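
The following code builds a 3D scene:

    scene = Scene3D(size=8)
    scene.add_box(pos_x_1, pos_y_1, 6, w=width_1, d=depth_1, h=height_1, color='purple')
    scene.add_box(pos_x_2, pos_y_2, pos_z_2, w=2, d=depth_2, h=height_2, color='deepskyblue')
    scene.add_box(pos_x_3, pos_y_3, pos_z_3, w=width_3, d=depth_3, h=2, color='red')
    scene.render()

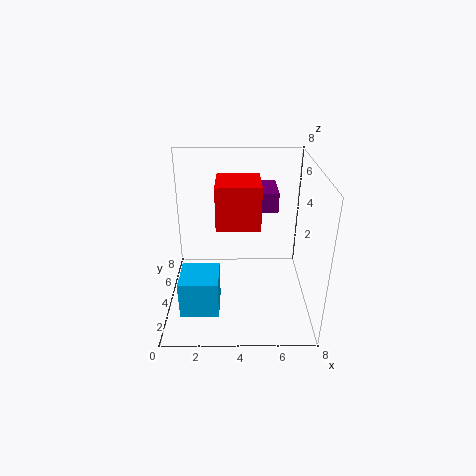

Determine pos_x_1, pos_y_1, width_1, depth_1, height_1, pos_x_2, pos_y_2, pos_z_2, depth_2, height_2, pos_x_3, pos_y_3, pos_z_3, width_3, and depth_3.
pos_x_1 = 4; pos_y_1 = 3; width_1 = 2; depth_1 = 2; height_1 = 1; pos_x_2 = 1; pos_y_2 = 1; pos_z_2 = 1; depth_2 = 2; height_2 = 2; pos_x_3 = 3; pos_y_3 = 1; pos_z_3 = 6; width_3 = 2; depth_3 = 2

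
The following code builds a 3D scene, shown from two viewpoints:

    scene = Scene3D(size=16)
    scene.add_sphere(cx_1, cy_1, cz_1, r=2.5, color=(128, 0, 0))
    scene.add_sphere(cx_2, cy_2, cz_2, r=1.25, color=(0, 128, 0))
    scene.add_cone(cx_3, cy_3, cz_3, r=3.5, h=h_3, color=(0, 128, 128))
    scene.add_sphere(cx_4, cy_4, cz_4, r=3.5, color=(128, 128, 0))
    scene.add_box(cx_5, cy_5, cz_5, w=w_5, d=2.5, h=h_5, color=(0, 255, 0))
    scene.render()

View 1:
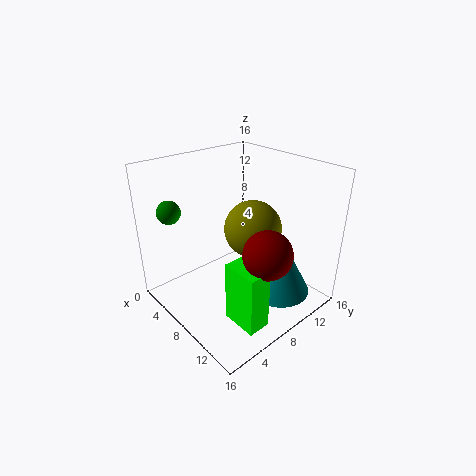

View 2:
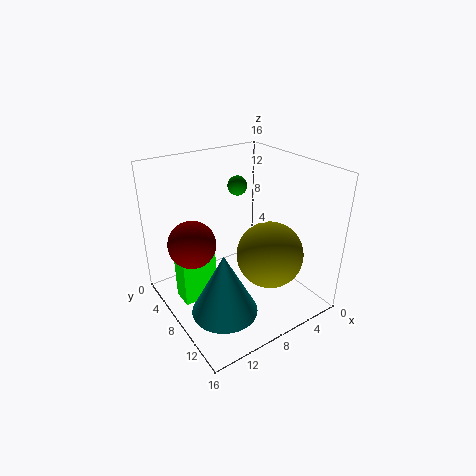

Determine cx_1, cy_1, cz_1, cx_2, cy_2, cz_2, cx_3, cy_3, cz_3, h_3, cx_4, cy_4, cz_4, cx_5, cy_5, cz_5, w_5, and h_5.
cx_1 = 13.25, cy_1 = 7.25, cz_1 = 8.5, cx_2 = 4, cy_2 = 2, cz_2 = 11.5, cx_3 = 11.75, cy_3 = 11, cz_3 = 1.75, h_3 = 6.75, cx_4 = 6.5, cy_4 = 11.75, cz_4 = 7.25, cx_5 = 10.25, cy_5 = 4.25, cz_5 = 0.5, w_5 = 4, h_5 = 6.75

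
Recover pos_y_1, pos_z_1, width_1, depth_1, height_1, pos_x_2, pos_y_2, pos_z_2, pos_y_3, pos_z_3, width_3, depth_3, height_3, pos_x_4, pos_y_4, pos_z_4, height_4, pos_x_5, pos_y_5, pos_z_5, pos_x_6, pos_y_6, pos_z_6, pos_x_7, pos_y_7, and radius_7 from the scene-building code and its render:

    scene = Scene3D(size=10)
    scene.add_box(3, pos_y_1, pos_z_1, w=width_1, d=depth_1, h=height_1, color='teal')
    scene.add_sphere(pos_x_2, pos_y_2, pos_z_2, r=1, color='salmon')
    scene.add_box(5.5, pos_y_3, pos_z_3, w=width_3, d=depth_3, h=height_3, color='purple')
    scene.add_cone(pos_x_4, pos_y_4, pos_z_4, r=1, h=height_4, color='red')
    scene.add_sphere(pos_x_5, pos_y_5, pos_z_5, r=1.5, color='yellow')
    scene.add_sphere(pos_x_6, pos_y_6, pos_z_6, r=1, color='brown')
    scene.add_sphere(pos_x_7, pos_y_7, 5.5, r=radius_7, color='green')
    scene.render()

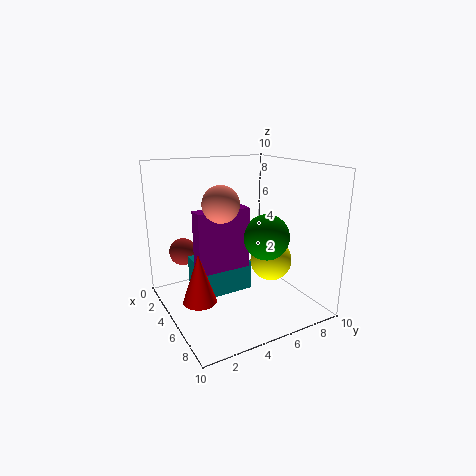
pos_y_1 = 2; pos_z_1 = 1.5; width_1 = 3; depth_1 = 3.5; height_1 = 2; pos_x_2 = 8.5; pos_y_2 = 2; pos_z_2 = 8.5; pos_y_3 = 1.5; pos_z_3 = 3.5; width_3 = 1; depth_3 = 3.5; height_3 = 4; pos_x_4 = 7.5; pos_y_4 = 1; pos_z_4 = 2.5; height_4 = 3; pos_x_5 = 5.5; pos_y_5 = 7.5; pos_z_5 = 3; pos_x_6 = 2; pos_y_6 = 2; pos_z_6 = 3.5; pos_x_7 = 7; pos_y_7 = 6; radius_7 = 1.5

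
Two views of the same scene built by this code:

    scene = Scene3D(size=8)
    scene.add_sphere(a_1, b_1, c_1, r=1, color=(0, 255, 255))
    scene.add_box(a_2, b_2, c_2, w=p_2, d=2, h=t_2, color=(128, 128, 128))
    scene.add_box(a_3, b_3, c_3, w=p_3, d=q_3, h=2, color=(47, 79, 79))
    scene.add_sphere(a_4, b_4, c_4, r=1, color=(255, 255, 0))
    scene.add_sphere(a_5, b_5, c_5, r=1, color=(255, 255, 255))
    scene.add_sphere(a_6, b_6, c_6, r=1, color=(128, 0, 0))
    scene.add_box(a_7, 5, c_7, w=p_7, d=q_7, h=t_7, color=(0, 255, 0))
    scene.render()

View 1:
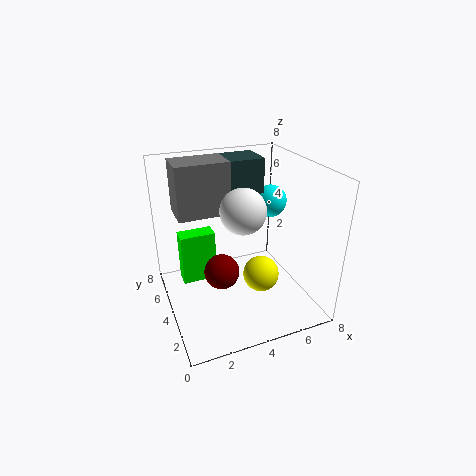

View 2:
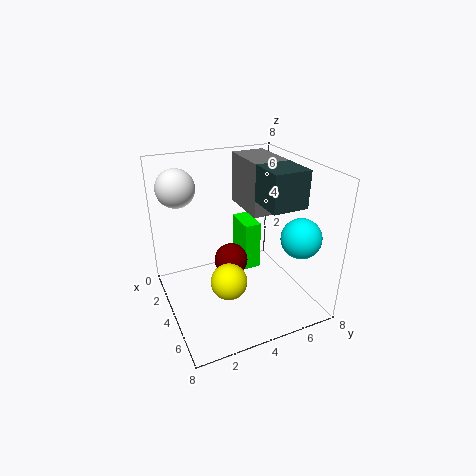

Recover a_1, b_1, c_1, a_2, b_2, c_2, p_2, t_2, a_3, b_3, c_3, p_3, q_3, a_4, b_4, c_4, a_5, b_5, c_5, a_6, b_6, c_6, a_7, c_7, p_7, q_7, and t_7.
a_1 = 7
b_1 = 6
c_1 = 5
a_2 = 1
b_2 = 5
c_2 = 5
p_2 = 3
t_2 = 3
a_3 = 4
b_3 = 5
c_3 = 6
p_3 = 2
q_3 = 2
a_4 = 5
b_4 = 3
c_4 = 2
a_5 = 3
b_5 = 1
c_5 = 7
a_6 = 3
b_6 = 4
c_6 = 2
a_7 = 1
c_7 = 1
p_7 = 2
q_7 = 1
t_7 = 3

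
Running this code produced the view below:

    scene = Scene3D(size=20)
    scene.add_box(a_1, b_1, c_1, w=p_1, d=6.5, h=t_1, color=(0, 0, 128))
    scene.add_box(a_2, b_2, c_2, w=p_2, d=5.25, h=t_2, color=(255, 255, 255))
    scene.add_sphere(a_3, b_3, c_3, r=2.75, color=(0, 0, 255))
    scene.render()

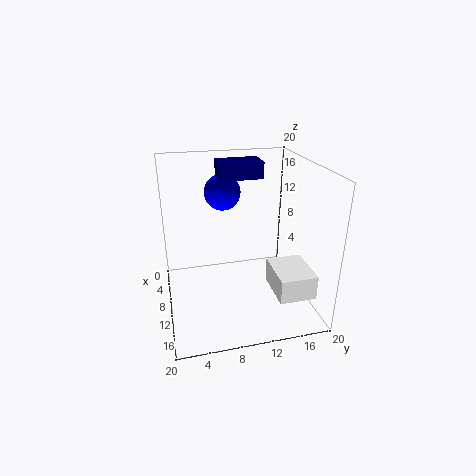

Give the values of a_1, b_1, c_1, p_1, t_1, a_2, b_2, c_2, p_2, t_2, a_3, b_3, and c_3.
a_1 = 1.5, b_1 = 8.5, c_1 = 16.75, p_1 = 4, t_1 = 2.5, a_2 = 9.5, b_2 = 14.5, c_2 = 2.25, p_2 = 6.5, t_2 = 3.5, a_3 = 3.25, b_3 = 9.25, c_3 = 14.5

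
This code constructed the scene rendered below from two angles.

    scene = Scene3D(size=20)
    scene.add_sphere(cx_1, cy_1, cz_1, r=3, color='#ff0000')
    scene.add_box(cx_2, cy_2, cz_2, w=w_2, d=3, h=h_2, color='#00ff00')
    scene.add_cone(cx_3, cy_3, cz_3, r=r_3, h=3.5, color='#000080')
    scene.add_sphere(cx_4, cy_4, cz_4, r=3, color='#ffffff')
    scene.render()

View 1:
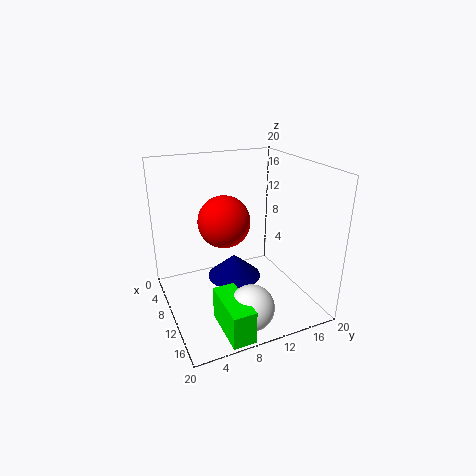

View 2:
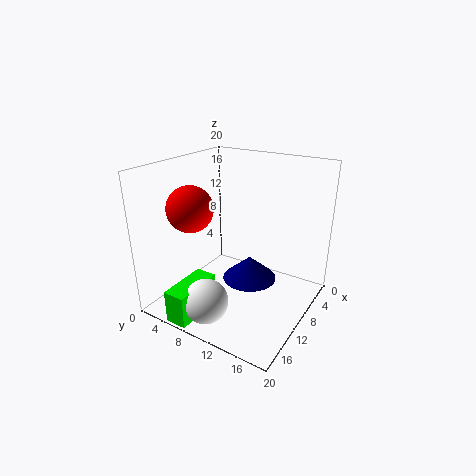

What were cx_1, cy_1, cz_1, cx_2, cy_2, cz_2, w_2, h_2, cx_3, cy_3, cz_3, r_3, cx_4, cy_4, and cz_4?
cx_1 = 15, cy_1 = 6, cz_1 = 15, cx_2 = 13, cy_2 = 5, cz_2 = 0.5, w_2 = 7, h_2 = 4.5, cx_3 = 7.5, cy_3 = 10.5, cz_3 = 2.5, r_3 = 4, cx_4 = 16.5, cy_4 = 9, cz_4 = 3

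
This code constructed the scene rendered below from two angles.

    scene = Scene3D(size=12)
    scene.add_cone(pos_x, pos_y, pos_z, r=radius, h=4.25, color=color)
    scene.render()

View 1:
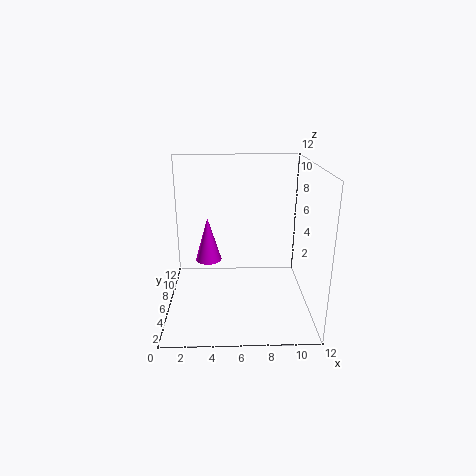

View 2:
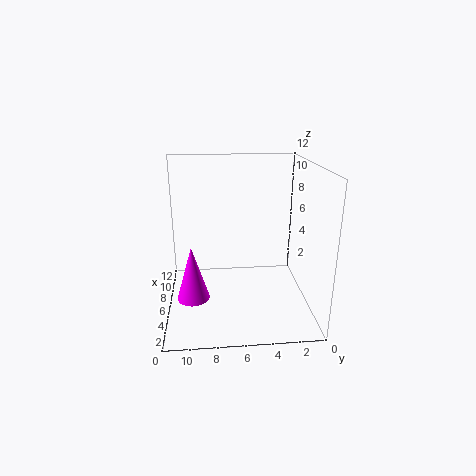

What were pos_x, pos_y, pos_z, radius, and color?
pos_x = 3.25; pos_y = 9.75; pos_z = 2.25; radius = 1.25; color = 'magenta'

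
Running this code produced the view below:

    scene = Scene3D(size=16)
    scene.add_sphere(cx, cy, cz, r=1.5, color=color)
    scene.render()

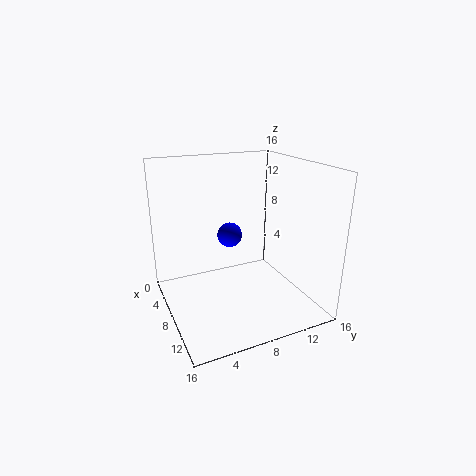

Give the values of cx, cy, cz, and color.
cx = 4.5; cy = 8.5; cz = 7; color = 'blue'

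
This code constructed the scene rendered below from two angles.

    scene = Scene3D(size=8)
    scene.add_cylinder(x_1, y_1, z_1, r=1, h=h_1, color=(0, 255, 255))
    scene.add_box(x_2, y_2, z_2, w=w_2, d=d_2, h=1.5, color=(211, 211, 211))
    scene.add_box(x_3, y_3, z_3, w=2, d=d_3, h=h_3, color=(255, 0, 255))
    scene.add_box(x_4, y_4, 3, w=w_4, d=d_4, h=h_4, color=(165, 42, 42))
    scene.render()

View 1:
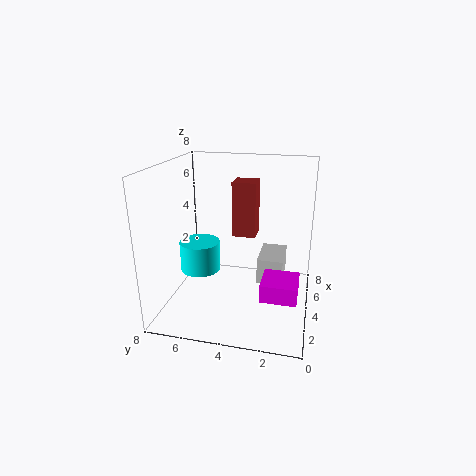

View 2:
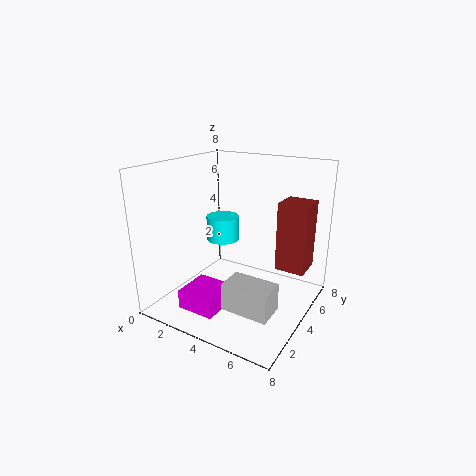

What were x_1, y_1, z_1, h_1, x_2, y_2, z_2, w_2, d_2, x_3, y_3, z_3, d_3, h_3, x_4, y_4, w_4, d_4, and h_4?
x_1 = 2; y_1 = 5.5; z_1 = 3; h_1 = 1.5; x_2 = 4.5; y_2 = 1.5; z_2 = 1; w_2 = 2.5; d_2 = 1.5; x_3 = 2.5; y_3 = 0.5; z_3 = 1; d_3 = 2; h_3 = 1; x_4 = 6.5; y_4 = 3.5; w_4 = 1.5; d_4 = 1.5; h_4 = 3.5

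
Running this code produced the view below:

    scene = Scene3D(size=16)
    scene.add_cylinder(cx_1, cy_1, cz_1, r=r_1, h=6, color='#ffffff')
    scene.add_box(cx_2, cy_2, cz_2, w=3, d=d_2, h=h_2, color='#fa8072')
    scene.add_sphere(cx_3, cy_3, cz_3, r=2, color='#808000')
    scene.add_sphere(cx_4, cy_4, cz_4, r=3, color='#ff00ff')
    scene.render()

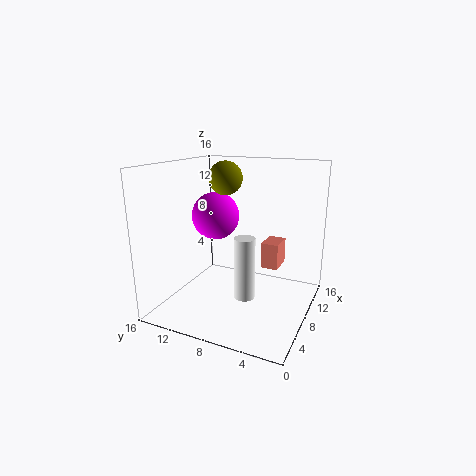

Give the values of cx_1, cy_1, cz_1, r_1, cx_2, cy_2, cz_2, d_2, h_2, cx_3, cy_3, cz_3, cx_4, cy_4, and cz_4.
cx_1 = 3
cy_1 = 5
cz_1 = 4
r_1 = 1
cx_2 = 10
cy_2 = 4
cz_2 = 4
d_2 = 2
h_2 = 3
cx_3 = 11
cy_3 = 11
cz_3 = 14
cx_4 = 12
cy_4 = 13
cz_4 = 9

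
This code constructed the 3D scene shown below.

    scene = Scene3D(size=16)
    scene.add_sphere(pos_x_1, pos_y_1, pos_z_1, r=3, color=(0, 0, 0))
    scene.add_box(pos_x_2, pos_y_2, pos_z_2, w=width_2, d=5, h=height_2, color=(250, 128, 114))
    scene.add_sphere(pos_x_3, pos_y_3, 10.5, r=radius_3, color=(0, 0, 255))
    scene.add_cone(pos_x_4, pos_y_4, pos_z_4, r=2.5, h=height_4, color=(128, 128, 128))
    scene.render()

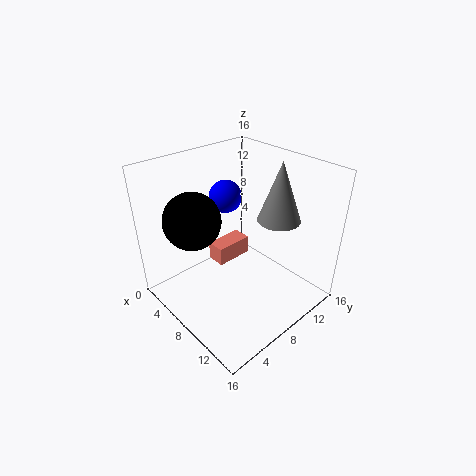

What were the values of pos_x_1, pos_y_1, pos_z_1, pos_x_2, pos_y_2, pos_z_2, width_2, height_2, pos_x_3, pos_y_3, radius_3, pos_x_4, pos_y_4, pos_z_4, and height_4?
pos_x_1 = 6; pos_y_1 = 3.5; pos_z_1 = 11; pos_x_2 = 0.5; pos_y_2 = 9.5; pos_z_2 = 0.5; width_2 = 2.5; height_2 = 2.5; pos_x_3 = 3; pos_y_3 = 10.5; radius_3 = 2; pos_x_4 = 9.5; pos_y_4 = 13; pos_z_4 = 9; height_4 = 7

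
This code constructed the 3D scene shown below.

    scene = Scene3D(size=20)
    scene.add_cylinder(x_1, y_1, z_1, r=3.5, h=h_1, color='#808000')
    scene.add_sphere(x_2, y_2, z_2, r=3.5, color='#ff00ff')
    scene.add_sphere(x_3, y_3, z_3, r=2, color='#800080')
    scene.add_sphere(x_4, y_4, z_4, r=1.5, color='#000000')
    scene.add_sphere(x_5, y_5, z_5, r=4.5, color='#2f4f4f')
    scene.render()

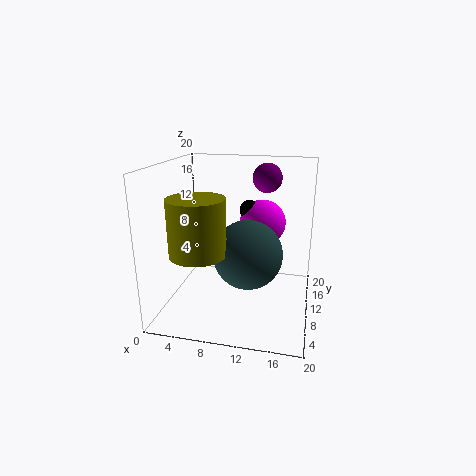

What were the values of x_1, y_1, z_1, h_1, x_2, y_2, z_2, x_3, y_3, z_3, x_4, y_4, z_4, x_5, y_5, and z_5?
x_1 = 6.5; y_1 = 3.5; z_1 = 10; h_1 = 7; x_2 = 12.5; y_2 = 16; z_2 = 10.5; x_3 = 13.5; y_3 = 12.5; z_3 = 18; x_4 = 10.5; y_4 = 15.5; z_4 = 12.5; x_5 = 12; y_5 = 7; z_5 = 9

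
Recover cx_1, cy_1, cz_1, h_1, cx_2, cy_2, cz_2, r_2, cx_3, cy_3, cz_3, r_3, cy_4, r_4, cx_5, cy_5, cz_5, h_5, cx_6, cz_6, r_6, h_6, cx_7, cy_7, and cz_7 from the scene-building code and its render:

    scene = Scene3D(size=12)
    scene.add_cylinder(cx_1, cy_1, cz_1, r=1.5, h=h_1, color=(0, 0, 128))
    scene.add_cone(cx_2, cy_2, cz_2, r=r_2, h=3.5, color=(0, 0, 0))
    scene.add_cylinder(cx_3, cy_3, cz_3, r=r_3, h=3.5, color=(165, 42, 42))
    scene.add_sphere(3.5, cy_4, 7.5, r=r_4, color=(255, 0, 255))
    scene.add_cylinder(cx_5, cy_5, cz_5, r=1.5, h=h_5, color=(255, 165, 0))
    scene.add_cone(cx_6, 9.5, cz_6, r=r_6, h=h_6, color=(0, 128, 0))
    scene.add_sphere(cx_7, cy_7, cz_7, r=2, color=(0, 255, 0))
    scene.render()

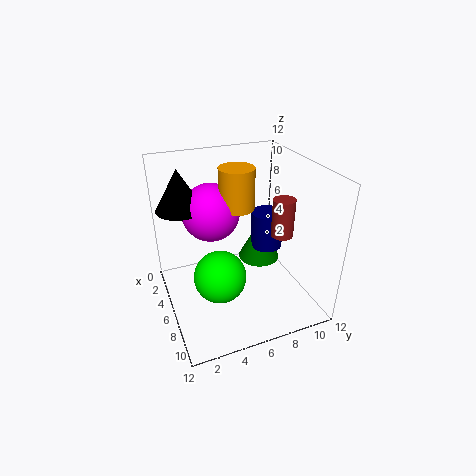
cx_1 = 3.5
cy_1 = 10
cz_1 = 3
h_1 = 3.5
cx_2 = 3
cy_2 = 2
cz_2 = 8
r_2 = 2
cx_3 = 5.5
cy_3 = 10.5
cz_3 = 5
r_3 = 1
cy_4 = 4.5
r_4 = 2.5
cx_5 = 4.5
cy_5 = 6.5
cz_5 = 8
h_5 = 3.5
cx_6 = 3
cz_6 = 1.5
r_6 = 2
h_6 = 4
cx_7 = 8.5
cy_7 = 3.5
cz_7 = 4.5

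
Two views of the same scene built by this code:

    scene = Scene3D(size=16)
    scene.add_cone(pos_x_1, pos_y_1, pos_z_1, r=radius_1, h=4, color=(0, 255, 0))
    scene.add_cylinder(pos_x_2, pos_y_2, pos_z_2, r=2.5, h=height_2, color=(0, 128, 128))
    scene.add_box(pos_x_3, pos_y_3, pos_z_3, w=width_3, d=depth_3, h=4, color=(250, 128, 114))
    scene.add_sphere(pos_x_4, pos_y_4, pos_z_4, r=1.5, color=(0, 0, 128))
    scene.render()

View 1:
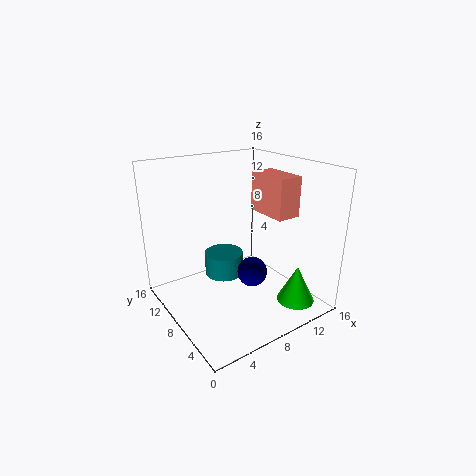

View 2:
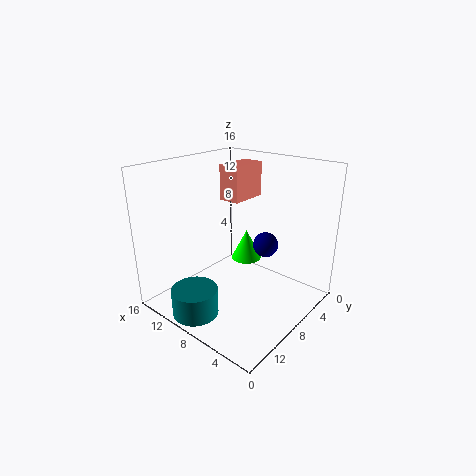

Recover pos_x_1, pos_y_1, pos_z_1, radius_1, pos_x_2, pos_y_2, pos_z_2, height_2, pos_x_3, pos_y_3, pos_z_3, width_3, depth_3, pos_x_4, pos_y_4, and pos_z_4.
pos_x_1 = 11.5
pos_y_1 = 2
pos_z_1 = 2
radius_1 = 2
pos_x_2 = 9.5
pos_y_2 = 13.5
pos_z_2 = 0.5
height_2 = 3
pos_x_3 = 9
pos_y_3 = 2.5
pos_z_3 = 11.5
width_3 = 2.5
depth_3 = 4.5
pos_x_4 = 7
pos_y_4 = 4
pos_z_4 = 6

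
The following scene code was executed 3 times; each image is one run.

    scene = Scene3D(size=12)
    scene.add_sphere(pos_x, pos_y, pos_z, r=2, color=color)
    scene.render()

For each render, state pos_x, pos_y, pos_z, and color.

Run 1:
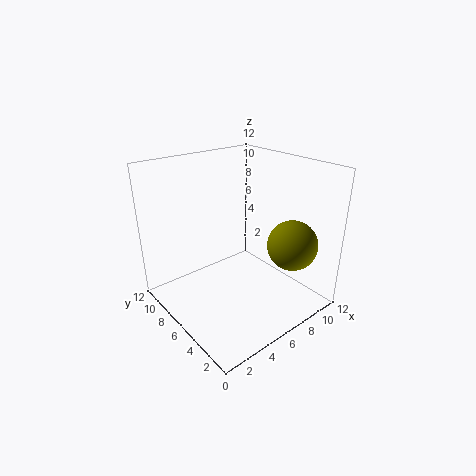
pos_x = 8.5; pos_y = 2.25; pos_z = 6; color = 'olive'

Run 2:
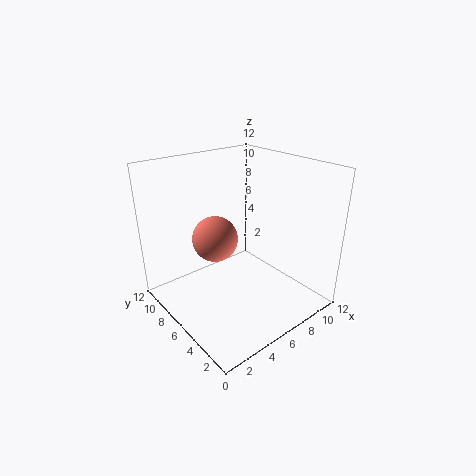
pos_x = 5.25; pos_y = 8.25; pos_z = 5.25; color = 'salmon'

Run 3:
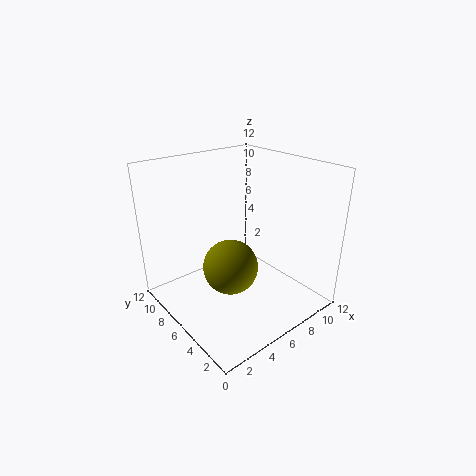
pos_x = 3.25; pos_y = 3.5; pos_z = 5.5; color = 'olive'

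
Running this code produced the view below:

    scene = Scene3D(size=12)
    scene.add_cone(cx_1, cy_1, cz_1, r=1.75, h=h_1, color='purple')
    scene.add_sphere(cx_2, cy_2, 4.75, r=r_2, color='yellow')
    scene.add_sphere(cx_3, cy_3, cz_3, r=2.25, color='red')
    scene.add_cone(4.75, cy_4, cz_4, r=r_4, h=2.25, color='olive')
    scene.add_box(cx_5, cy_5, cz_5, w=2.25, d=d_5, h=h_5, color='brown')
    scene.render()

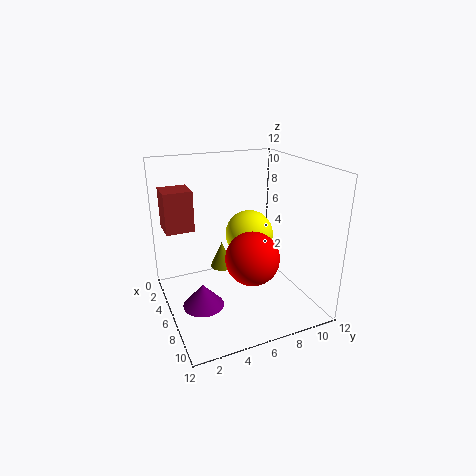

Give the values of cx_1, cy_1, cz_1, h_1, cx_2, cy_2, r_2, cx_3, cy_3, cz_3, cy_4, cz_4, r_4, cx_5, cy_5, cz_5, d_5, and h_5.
cx_1 = 6; cy_1 = 2.75; cz_1 = 0.25; h_1 = 2; cx_2 = 3; cy_2 = 8.5; r_2 = 2.25; cx_3 = 7.25; cy_3 = 6.75; cz_3 = 4.5; cy_4 = 5; cz_4 = 3; r_4 = 1; cx_5 = 3.25; cy_5 = 0.25; cz_5 = 7; d_5 = 2.25; h_5 = 3.25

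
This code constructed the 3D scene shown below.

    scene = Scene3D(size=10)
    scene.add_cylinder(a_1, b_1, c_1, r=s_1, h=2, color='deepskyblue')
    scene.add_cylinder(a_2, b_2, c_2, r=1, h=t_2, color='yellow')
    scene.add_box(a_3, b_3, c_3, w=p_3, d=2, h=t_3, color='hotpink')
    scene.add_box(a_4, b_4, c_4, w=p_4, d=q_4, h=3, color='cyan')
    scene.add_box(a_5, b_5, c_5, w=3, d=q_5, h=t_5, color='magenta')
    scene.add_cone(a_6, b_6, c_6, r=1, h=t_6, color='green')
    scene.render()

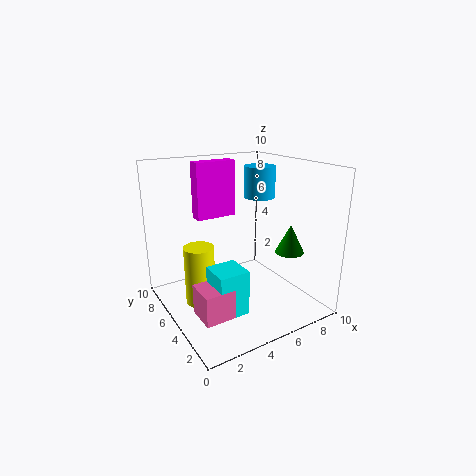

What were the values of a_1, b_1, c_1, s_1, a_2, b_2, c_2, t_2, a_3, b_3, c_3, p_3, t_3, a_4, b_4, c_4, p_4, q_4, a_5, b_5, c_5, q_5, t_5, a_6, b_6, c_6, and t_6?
a_1 = 6, b_1 = 4, c_1 = 8, s_1 = 1, a_2 = 2, b_2 = 5, c_2 = 1, t_2 = 4, a_3 = 1, b_3 = 2, c_3 = 1, p_3 = 2, t_3 = 2, a_4 = 2, b_4 = 2, c_4 = 1, p_4 = 2, q_4 = 2, a_5 = 3, b_5 = 7, c_5 = 6, q_5 = 1, t_5 = 4, a_6 = 8, b_6 = 3, c_6 = 4, t_6 = 2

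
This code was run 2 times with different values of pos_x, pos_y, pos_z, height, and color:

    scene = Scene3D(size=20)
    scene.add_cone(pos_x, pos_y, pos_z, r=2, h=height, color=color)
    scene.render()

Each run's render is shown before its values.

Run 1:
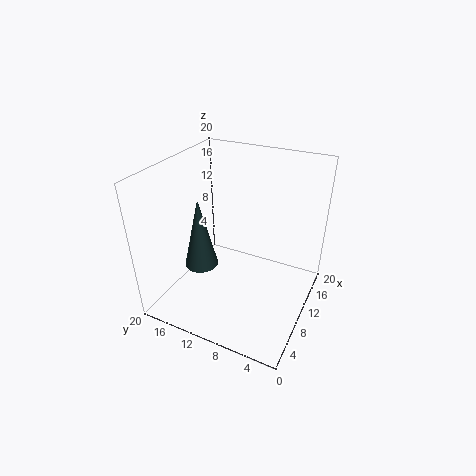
pos_x = 3; pos_y = 11.5; pos_z = 10; height = 8.5; color = 'darkslategray'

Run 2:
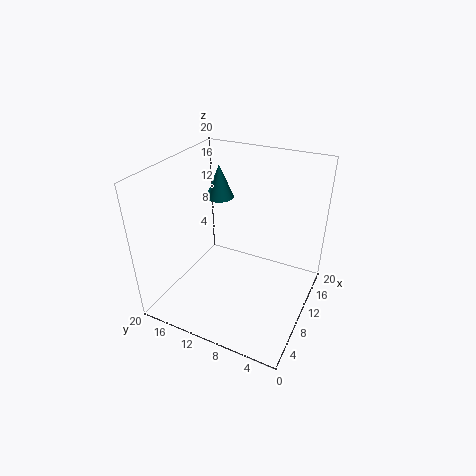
pos_x = 12.75; pos_y = 14.25; pos_z = 14.25; height = 4.75; color = 'teal'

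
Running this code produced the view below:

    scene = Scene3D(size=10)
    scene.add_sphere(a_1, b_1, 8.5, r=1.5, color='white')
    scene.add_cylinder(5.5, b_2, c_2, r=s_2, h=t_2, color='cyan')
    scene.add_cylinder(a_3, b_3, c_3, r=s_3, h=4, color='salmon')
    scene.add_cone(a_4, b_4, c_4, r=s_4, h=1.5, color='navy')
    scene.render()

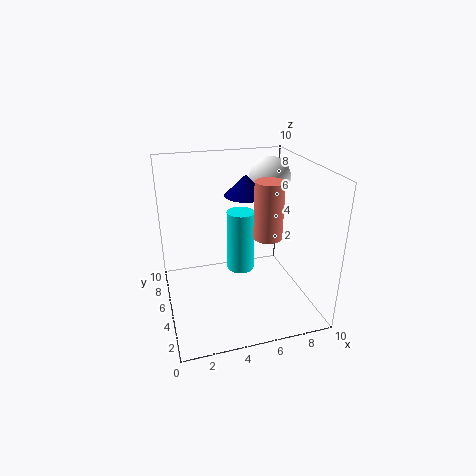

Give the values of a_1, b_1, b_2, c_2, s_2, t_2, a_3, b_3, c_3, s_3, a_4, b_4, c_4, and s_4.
a_1 = 8, b_1 = 7, b_2 = 6, c_2 = 2, s_2 = 1, t_2 = 4.5, a_3 = 7, b_3 = 4.5, c_3 = 5, s_3 = 1, a_4 = 6, b_4 = 6.5, c_4 = 7.5, s_4 = 1.5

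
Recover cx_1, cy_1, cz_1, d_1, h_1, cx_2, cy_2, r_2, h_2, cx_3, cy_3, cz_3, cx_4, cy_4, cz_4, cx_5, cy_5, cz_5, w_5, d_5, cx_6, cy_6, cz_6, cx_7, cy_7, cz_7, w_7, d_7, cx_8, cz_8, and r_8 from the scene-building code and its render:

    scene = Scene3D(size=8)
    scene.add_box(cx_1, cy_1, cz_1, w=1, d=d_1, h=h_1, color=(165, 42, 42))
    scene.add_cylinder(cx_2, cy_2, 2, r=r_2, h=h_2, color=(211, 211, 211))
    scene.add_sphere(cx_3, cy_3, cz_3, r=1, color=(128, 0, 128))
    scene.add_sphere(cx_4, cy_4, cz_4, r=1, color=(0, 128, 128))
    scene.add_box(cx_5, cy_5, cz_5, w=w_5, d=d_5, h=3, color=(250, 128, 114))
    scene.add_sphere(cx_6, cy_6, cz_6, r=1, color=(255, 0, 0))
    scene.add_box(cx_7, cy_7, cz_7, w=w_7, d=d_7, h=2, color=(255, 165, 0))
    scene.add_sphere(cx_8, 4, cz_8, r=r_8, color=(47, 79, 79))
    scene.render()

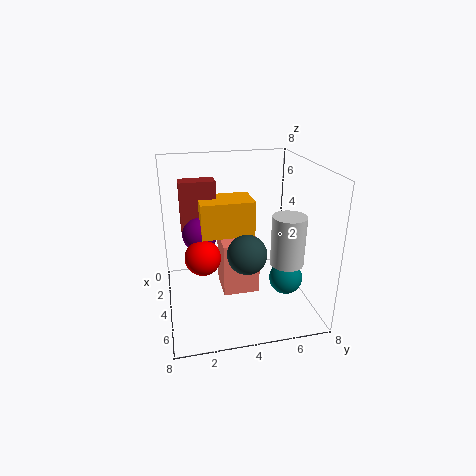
cx_1 = 2; cy_1 = 1; cz_1 = 4; d_1 = 2; h_1 = 3; cx_2 = 4; cy_2 = 7; r_2 = 1; h_2 = 3; cx_3 = 3; cy_3 = 2; cz_3 = 4; cx_4 = 4; cy_4 = 7; cz_4 = 1; cx_5 = 3; cy_5 = 3; cz_5 = 1; w_5 = 2; d_5 = 2; cx_6 = 4; cy_6 = 2; cz_6 = 3; cx_7 = 2; cy_7 = 2; cz_7 = 4; w_7 = 2; d_7 = 3; cx_8 = 6; cz_8 = 4; r_8 = 1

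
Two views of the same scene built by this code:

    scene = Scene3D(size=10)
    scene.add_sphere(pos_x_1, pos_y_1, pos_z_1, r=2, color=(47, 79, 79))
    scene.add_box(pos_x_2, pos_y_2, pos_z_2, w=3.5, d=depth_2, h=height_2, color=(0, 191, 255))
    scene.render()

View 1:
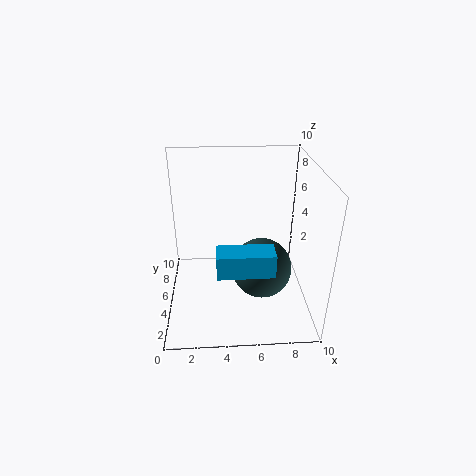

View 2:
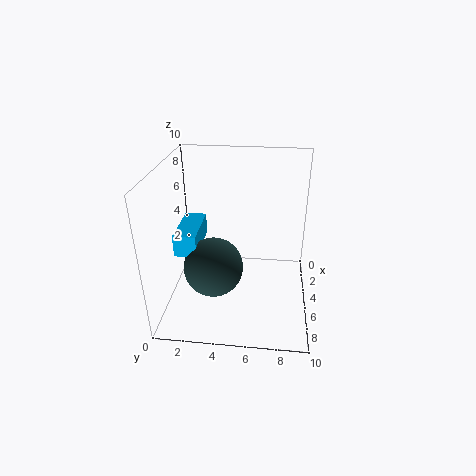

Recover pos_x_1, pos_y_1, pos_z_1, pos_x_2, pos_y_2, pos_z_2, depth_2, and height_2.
pos_x_1 = 6.5; pos_y_1 = 3.5; pos_z_1 = 3.5; pos_x_2 = 3.5; pos_y_2 = 1; pos_z_2 = 4.5; depth_2 = 1.5; height_2 = 1.5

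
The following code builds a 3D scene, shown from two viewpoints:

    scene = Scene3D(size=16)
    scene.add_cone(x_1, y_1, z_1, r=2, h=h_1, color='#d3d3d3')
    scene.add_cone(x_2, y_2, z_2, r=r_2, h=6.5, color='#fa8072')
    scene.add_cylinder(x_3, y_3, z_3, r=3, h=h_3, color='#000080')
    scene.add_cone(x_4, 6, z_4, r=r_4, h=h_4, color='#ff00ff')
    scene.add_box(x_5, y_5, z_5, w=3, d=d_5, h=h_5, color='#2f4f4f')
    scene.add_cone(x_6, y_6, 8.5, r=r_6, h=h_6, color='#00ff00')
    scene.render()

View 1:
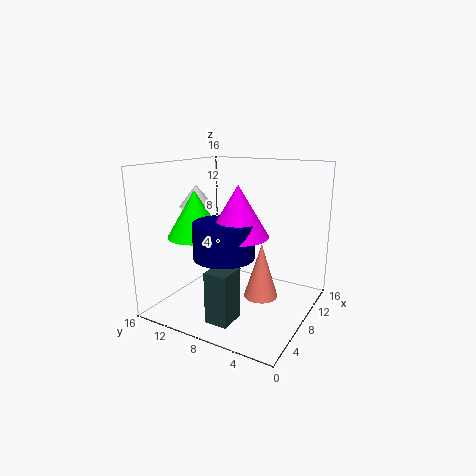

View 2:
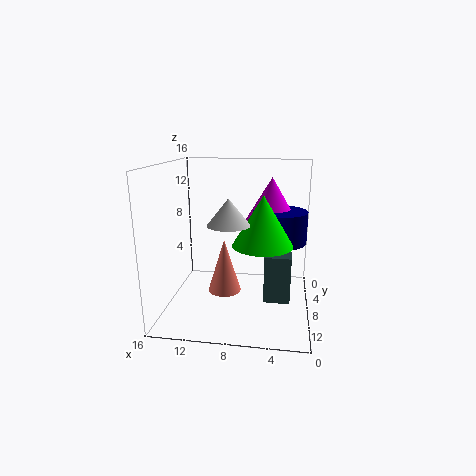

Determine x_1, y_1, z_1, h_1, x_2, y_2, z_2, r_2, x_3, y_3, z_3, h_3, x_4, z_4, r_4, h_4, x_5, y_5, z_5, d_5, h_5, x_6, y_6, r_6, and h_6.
x_1 = 8; y_1 = 13.5; z_1 = 11; h_1 = 2.5; x_2 = 10; y_2 = 6; z_2 = 0.5; r_2 = 2; x_3 = 3.5; y_3 = 7; z_3 = 7.5; h_3 = 3.5; x_4 = 4.5; z_4 = 9.5; r_4 = 3; h_4 = 5; x_5 = 2; y_5 = 6; z_5 = 0.5; d_5 = 2.5; h_5 = 5.5; x_6 = 5; y_6 = 11.5; r_6 = 3; h_6 = 5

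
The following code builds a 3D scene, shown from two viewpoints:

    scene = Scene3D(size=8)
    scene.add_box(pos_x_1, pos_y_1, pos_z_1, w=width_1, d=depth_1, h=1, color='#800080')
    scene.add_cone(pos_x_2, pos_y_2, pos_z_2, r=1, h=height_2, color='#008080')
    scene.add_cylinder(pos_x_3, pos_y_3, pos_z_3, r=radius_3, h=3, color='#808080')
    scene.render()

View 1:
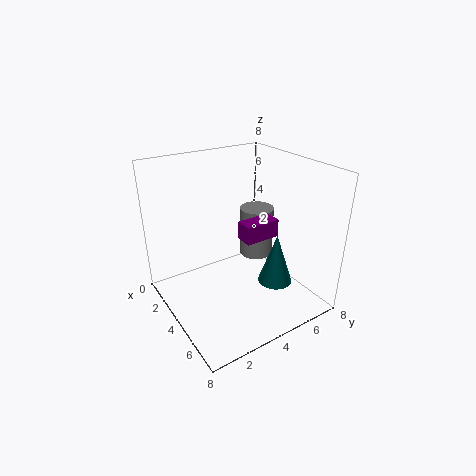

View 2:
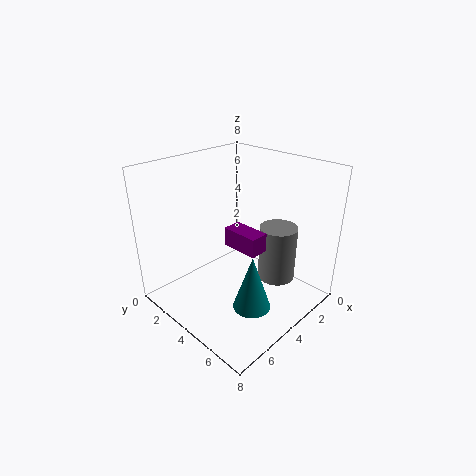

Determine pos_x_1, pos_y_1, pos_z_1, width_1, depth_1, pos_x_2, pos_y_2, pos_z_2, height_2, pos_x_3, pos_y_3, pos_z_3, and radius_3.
pos_x_1 = 4; pos_y_1 = 4; pos_z_1 = 4; width_1 = 1; depth_1 = 2; pos_x_2 = 5; pos_y_2 = 6; pos_z_2 = 1; height_2 = 3; pos_x_3 = 3; pos_y_3 = 6; pos_z_3 = 2; radius_3 = 1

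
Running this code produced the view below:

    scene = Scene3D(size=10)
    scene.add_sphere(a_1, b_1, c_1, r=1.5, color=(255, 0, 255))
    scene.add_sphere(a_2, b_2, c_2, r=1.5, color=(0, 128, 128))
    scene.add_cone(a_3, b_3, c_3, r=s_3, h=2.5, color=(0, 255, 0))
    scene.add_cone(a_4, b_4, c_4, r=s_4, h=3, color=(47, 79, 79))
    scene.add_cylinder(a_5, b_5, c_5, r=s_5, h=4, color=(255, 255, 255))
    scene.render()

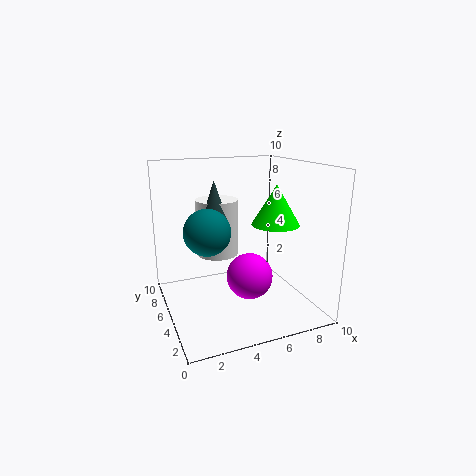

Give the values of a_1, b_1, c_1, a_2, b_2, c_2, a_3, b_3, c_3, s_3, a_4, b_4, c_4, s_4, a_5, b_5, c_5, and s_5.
a_1 = 5
b_1 = 3
c_1 = 3
a_2 = 2.5
b_2 = 4
c_2 = 6
a_3 = 6.5
b_3 = 2.5
c_3 = 6.5
s_3 = 1.5
a_4 = 3.5
b_4 = 5.5
c_4 = 6
s_4 = 1
a_5 = 4
b_5 = 6.5
c_5 = 3.5
s_5 = 1.5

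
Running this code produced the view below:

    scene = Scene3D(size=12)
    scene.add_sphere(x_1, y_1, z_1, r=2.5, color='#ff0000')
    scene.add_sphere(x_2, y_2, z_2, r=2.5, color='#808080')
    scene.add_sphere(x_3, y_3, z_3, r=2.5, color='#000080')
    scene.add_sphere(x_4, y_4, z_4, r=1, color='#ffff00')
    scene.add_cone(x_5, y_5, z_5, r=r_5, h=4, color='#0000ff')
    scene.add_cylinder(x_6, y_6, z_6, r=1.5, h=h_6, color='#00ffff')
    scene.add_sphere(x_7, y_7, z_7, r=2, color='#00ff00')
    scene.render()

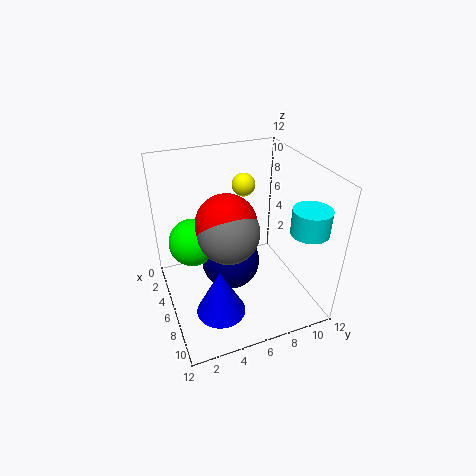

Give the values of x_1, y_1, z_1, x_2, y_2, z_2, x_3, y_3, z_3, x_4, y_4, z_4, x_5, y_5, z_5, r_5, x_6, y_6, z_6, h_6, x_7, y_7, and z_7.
x_1 = 6, y_1 = 5, z_1 = 7.5, x_2 = 6.5, y_2 = 5, z_2 = 7, x_3 = 5.5, y_3 = 5.5, z_3 = 3.5, x_4 = 3.5, y_4 = 7.5, z_4 = 9.5, x_5 = 8.5, y_5 = 3.5, z_5 = 1, r_5 = 2, x_6 = 9.5, y_6 = 10.5, z_6 = 7.5, h_6 = 2, x_7 = 4.5, y_7 = 2.5, z_7 = 5.5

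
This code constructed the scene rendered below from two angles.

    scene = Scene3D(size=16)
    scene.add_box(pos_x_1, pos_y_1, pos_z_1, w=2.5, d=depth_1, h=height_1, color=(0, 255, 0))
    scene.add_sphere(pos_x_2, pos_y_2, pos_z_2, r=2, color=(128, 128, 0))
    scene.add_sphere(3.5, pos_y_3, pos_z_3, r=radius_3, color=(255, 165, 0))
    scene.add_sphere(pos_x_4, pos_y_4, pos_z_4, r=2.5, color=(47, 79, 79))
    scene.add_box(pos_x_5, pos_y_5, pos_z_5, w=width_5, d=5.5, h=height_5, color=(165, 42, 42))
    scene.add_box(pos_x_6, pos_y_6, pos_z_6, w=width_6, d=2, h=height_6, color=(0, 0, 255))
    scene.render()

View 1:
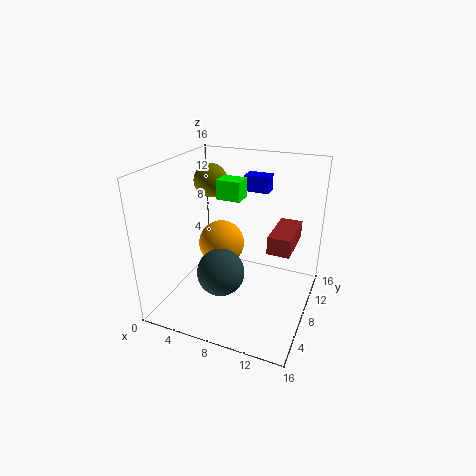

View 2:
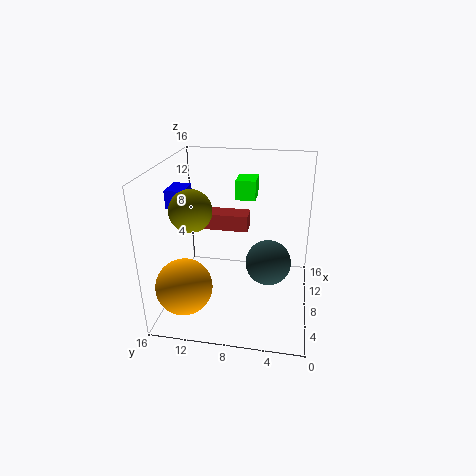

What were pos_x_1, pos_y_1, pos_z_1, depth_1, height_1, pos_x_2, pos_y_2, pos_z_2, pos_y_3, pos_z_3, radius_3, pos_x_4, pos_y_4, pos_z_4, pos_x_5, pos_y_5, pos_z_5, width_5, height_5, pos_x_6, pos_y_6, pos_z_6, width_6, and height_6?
pos_x_1 = 6.5, pos_y_1 = 6, pos_z_1 = 13, depth_1 = 2, height_1 = 2, pos_x_2 = 3, pos_y_2 = 11.5, pos_z_2 = 13, pos_y_3 = 13, pos_z_3 = 4, radius_3 = 3, pos_x_4 = 7.5, pos_y_4 = 4.5, pos_z_4 = 5.5, pos_x_5 = 11.5, pos_y_5 = 7.5, pos_z_5 = 7, width_5 = 2.5, height_5 = 2, pos_x_6 = 6.5, pos_y_6 = 13.5, pos_z_6 = 11.5, width_6 = 3, height_6 = 2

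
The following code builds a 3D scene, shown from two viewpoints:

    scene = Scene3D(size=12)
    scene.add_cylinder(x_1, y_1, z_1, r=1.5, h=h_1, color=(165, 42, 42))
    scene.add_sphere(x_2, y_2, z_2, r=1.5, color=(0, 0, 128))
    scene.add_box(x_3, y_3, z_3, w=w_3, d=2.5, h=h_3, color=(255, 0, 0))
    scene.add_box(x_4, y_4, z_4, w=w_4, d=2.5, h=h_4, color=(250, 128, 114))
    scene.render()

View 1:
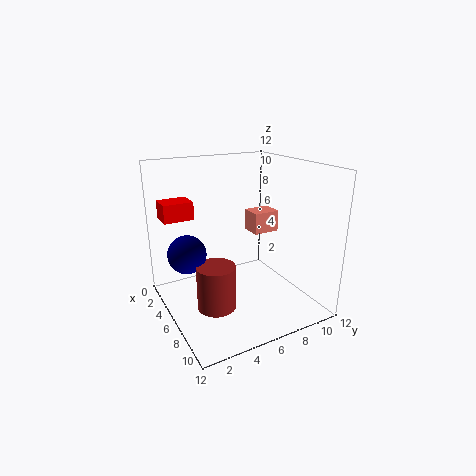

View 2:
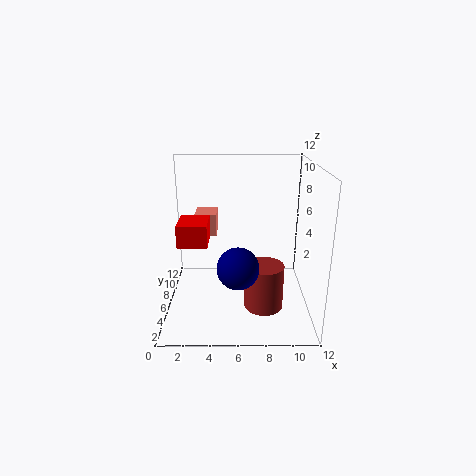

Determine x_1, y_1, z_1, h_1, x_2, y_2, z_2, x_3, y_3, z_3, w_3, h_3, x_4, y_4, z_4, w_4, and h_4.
x_1 = 8, y_1 = 3, z_1 = 1.5, h_1 = 3.5, x_2 = 6, y_2 = 1.5, z_2 = 5.5, x_3 = 2, y_3 = 0.5, z_3 = 7.5, w_3 = 2, h_3 = 1.5, x_4 = 2, y_4 = 9, z_4 = 5, w_4 = 2, h_4 = 2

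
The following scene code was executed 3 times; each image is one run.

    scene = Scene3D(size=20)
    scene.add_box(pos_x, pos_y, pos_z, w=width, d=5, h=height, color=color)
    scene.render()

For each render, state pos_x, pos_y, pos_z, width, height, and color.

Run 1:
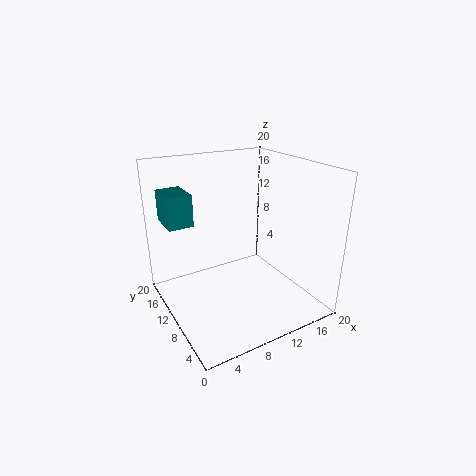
pos_x = 1.5
pos_y = 13.5
pos_z = 11.5
width = 3.5
height = 4.5
color = 'teal'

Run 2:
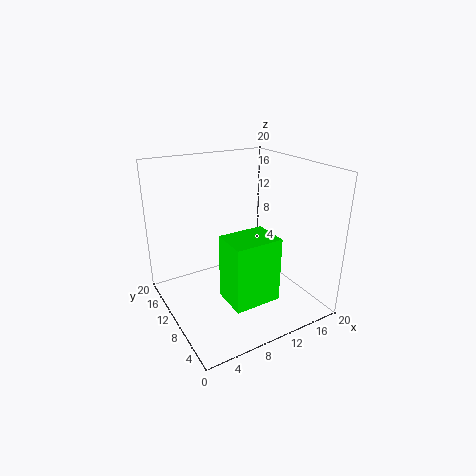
pos_x = 6.5
pos_y = 4
pos_z = 2.5
width = 6.5
height = 9
color = 'lime'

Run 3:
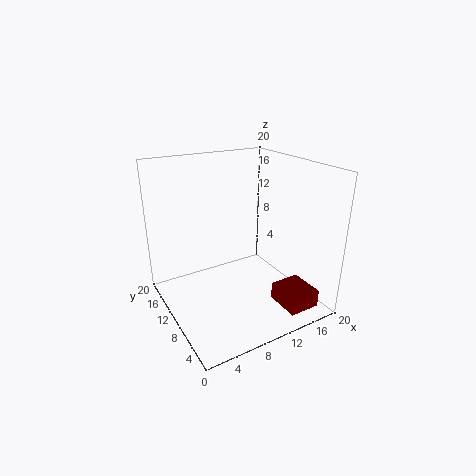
pos_x = 14
pos_y = 2
pos_z = 0.5
width = 4.5
height = 2.5
color = 'maroon'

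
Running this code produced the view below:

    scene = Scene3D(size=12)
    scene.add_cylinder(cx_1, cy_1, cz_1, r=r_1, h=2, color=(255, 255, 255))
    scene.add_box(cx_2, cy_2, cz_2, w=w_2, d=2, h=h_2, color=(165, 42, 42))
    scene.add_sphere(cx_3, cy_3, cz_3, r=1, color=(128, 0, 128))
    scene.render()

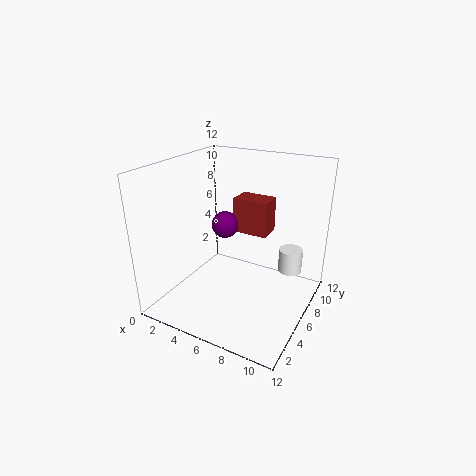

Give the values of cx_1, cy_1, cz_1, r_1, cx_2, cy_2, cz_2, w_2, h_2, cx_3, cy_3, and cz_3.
cx_1 = 10
cy_1 = 8
cz_1 = 3
r_1 = 1
cx_2 = 5
cy_2 = 7
cz_2 = 6
w_2 = 3
h_2 = 3
cx_3 = 6
cy_3 = 4
cz_3 = 8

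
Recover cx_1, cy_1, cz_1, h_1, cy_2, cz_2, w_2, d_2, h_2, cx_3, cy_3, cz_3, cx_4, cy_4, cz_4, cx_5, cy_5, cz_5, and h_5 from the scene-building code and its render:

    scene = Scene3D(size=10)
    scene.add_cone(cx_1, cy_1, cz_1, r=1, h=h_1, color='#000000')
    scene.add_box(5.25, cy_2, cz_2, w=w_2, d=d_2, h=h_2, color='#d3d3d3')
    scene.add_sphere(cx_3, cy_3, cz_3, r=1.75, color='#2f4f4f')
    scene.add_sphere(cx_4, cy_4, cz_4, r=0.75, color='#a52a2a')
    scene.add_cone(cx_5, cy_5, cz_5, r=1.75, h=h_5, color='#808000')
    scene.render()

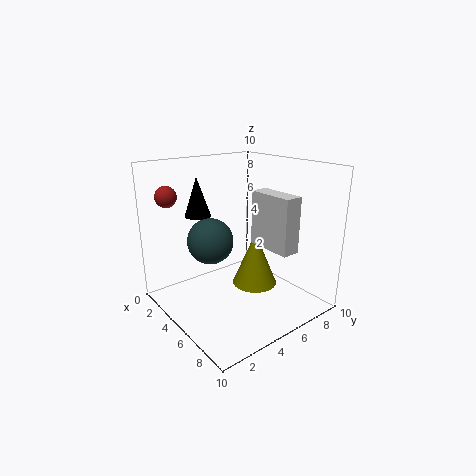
cx_1 = 1
cy_1 = 4.25
cz_1 = 5.75
h_1 = 3
cy_2 = 6
cz_2 = 4.5
w_2 = 3.25
d_2 = 1.25
h_2 = 3.75
cx_3 = 2.25
cy_3 = 4.5
cz_3 = 4
cx_4 = 1.5
cy_4 = 1.5
cz_4 = 7.75
cx_5 = 4
cy_5 = 7.5
cz_5 = 0.25
h_5 = 4.25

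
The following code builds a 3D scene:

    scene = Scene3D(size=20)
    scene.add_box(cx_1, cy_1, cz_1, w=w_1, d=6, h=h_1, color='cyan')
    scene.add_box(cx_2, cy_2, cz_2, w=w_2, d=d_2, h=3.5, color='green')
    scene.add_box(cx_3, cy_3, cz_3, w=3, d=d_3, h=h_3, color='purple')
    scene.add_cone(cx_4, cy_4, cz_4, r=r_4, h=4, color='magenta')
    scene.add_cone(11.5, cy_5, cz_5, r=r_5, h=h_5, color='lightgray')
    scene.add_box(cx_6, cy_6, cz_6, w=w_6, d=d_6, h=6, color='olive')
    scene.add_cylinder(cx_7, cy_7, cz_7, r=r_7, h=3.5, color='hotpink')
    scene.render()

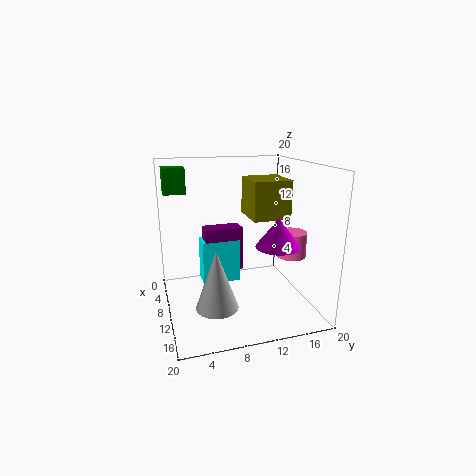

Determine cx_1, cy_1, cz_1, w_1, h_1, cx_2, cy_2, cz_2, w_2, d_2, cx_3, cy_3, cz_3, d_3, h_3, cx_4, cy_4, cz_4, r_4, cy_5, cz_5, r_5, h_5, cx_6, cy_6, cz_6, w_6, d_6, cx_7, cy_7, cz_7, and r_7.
cx_1 = 1
cy_1 = 6
cz_1 = 0.5
w_1 = 3.5
h_1 = 7
cx_2 = 5
cy_2 = 0.5
cz_2 = 16
w_2 = 2.5
d_2 = 3
cx_3 = 1.5
cy_3 = 6.5
cz_3 = 2.5
d_3 = 6
h_3 = 7
cx_4 = 13.5
cy_4 = 14.5
cz_4 = 9.5
r_4 = 3
cy_5 = 6.5
cz_5 = 0.5
r_5 = 3
h_5 = 8.5
cx_6 = 0.5
cy_6 = 13.5
cz_6 = 11
w_6 = 6.5
d_6 = 6
cx_7 = 12.5
cy_7 = 17
cz_7 = 7.5
r_7 = 2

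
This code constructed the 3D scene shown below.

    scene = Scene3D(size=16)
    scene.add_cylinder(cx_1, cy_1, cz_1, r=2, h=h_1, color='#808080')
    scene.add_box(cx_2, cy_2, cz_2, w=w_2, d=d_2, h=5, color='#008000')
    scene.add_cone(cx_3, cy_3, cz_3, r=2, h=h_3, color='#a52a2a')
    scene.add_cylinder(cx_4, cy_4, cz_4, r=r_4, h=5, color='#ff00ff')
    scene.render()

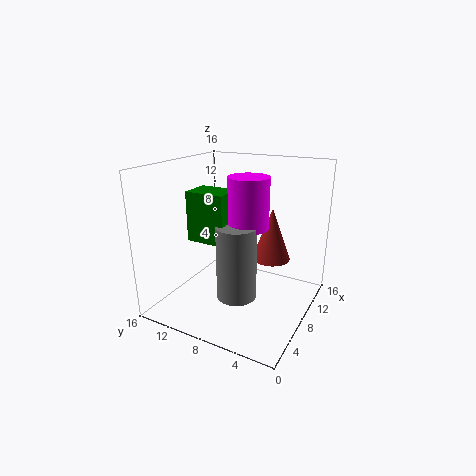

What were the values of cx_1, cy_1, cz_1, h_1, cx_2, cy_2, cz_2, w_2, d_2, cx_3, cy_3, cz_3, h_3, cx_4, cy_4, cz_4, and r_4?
cx_1 = 4
cy_1 = 6
cz_1 = 3.5
h_1 = 7.5
cx_2 = 3
cy_2 = 7
cz_2 = 9
w_2 = 3
d_2 = 4
cx_3 = 8
cy_3 = 4
cz_3 = 6.5
h_3 = 5.5
cx_4 = 5.5
cy_4 = 5.5
cz_4 = 10.5
r_4 = 2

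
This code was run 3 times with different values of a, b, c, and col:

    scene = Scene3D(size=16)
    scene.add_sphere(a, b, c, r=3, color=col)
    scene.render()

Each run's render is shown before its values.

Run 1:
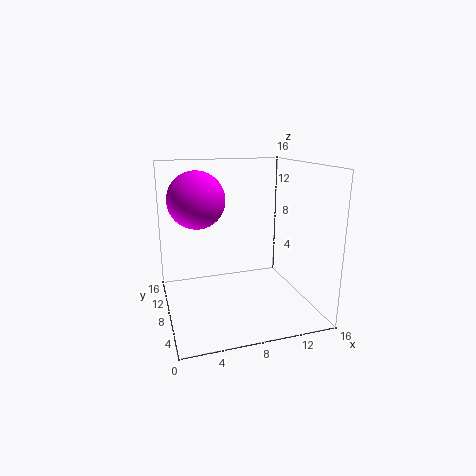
a = 3.5; b = 8; c = 12.5; col = 'magenta'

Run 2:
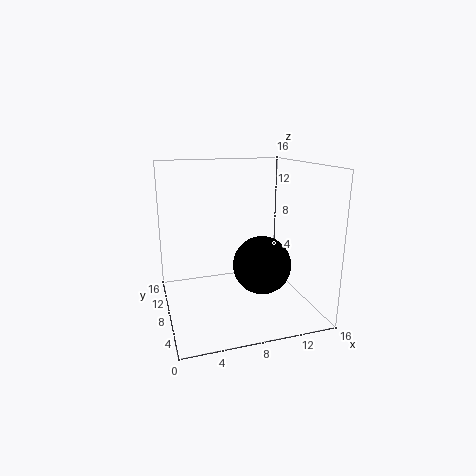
a = 9.5; b = 4.5; c = 6; col = 'black'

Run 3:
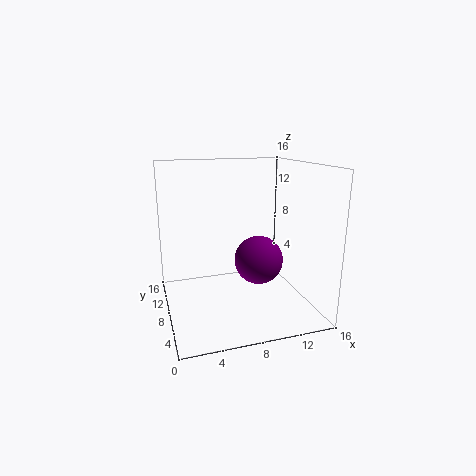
a = 11.5; b = 10.5; c = 4; col = 'purple'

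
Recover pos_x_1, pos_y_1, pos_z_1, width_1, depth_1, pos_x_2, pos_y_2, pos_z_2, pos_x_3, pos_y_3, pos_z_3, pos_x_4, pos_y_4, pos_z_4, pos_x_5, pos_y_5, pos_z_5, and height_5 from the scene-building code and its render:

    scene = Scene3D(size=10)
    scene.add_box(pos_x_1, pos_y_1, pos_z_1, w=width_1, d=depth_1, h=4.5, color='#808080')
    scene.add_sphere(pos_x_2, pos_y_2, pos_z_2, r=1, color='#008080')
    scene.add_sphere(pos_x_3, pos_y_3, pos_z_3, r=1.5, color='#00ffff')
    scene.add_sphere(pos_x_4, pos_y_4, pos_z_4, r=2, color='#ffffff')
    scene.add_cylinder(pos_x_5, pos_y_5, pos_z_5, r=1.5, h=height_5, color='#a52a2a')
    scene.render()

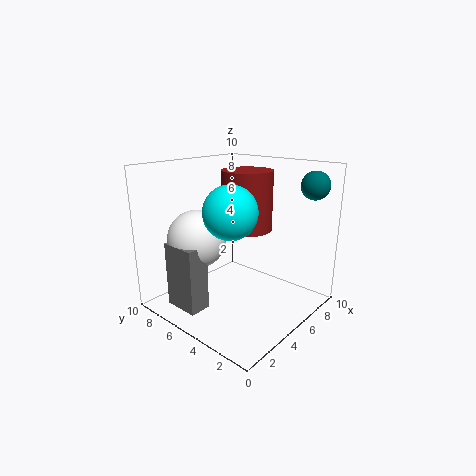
pos_x_1 = 1
pos_y_1 = 5.5
pos_z_1 = 0.5
width_1 = 1.5
depth_1 = 2.5
pos_x_2 = 9
pos_y_2 = 1.5
pos_z_2 = 8.5
pos_x_3 = 1.5
pos_y_3 = 2.5
pos_z_3 = 8
pos_x_4 = 3
pos_y_4 = 7
pos_z_4 = 5
pos_x_5 = 3.5
pos_y_5 = 3
pos_z_5 = 6.5
height_5 = 3.5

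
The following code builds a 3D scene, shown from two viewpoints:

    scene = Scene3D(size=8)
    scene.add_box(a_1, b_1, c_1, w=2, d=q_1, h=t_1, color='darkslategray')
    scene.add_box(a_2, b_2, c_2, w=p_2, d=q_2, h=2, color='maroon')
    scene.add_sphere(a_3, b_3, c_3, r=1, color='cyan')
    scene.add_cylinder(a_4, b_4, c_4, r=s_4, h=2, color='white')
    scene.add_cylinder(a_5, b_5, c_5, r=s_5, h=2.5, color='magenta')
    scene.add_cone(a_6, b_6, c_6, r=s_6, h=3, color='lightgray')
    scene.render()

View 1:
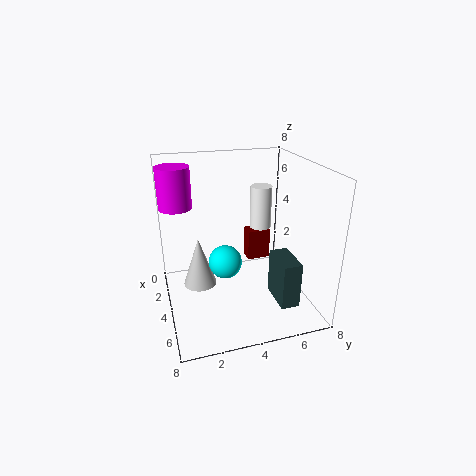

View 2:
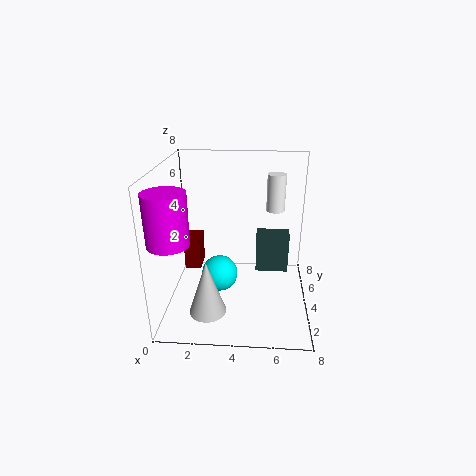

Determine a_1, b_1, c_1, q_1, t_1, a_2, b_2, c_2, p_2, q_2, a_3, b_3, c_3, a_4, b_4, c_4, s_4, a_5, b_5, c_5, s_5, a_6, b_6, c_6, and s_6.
a_1 = 5
b_1 = 5.5
c_1 = 1
q_1 = 1
t_1 = 2.5
a_2 = 0.5
b_2 = 5.5
c_2 = 1
p_2 = 1
q_2 = 1.5
a_3 = 3
b_3 = 3.5
c_3 = 2
a_4 = 6
b_4 = 4.5
c_4 = 5.5
s_4 = 0.5
a_5 = 1
b_5 = 1
c_5 = 5
s_5 = 1
a_6 = 2.5
b_6 = 2
c_6 = 0.5
s_6 = 1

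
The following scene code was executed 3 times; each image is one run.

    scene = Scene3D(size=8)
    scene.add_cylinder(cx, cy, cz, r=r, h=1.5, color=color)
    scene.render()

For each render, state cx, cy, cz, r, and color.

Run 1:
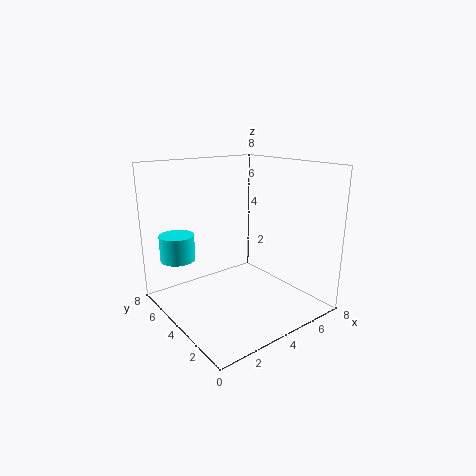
cx = 1.5, cy = 6.5, cz = 2.5, r = 1, color = 'cyan'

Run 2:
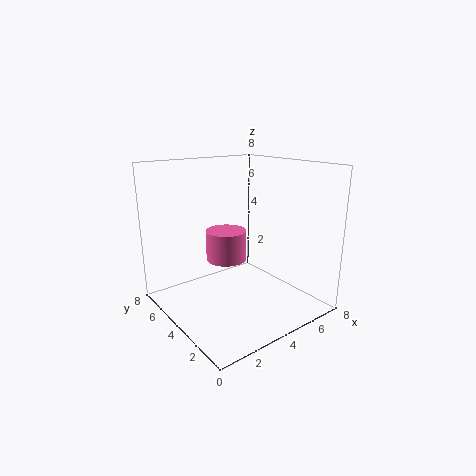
cx = 2.5, cy = 3, cz = 3.5, r = 1, color = 'hotpink'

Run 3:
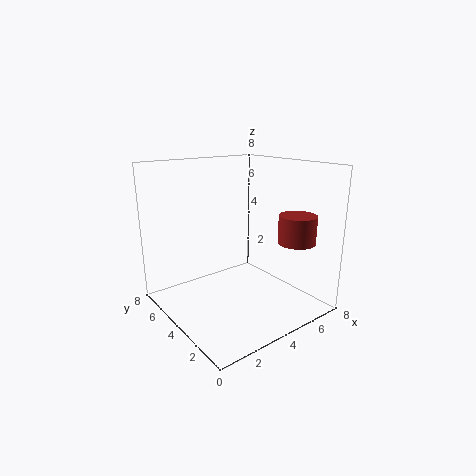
cx = 6, cy = 1.5, cz = 4, r = 1, color = 'brown'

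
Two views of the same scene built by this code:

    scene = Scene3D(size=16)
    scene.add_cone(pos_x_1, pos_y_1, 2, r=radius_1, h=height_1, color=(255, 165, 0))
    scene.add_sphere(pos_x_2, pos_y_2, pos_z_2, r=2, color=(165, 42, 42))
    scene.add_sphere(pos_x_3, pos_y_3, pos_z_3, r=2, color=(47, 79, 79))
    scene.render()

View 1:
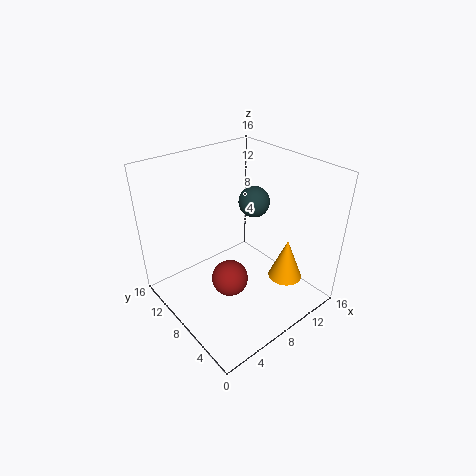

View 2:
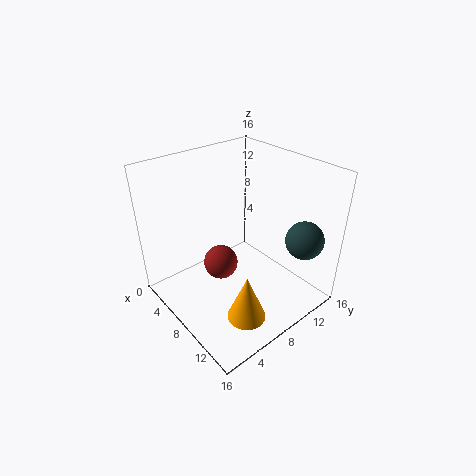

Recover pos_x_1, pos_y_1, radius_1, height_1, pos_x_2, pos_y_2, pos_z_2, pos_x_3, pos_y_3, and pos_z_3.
pos_x_1 = 13; pos_y_1 = 5; radius_1 = 2; height_1 = 5; pos_x_2 = 6; pos_y_2 = 7; pos_z_2 = 4; pos_x_3 = 14; pos_y_3 = 12; pos_z_3 = 9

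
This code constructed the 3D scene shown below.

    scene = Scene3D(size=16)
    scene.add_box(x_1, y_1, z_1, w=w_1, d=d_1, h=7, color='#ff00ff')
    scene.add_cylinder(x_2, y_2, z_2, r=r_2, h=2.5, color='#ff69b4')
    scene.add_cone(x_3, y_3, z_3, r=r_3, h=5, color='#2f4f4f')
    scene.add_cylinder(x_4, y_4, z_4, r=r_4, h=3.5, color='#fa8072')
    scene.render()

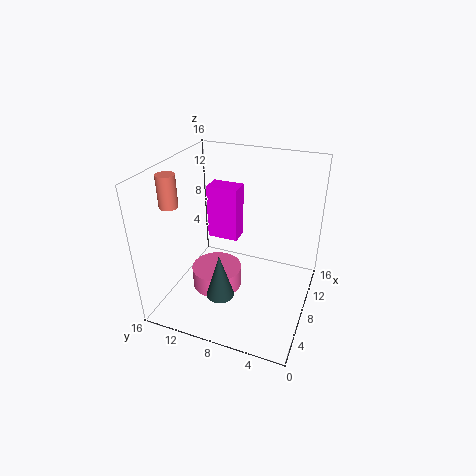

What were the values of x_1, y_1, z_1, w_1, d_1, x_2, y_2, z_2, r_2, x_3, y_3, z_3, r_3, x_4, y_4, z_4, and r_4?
x_1 = 12.5; y_1 = 10; z_1 = 4.5; w_1 = 2.5; d_1 = 4; x_2 = 8.5; y_2 = 11; z_2 = 0.5; r_2 = 3; x_3 = 4; y_3 = 8.5; z_3 = 3; r_3 = 1.5; x_4 = 5; y_4 = 14.5; z_4 = 12; r_4 = 1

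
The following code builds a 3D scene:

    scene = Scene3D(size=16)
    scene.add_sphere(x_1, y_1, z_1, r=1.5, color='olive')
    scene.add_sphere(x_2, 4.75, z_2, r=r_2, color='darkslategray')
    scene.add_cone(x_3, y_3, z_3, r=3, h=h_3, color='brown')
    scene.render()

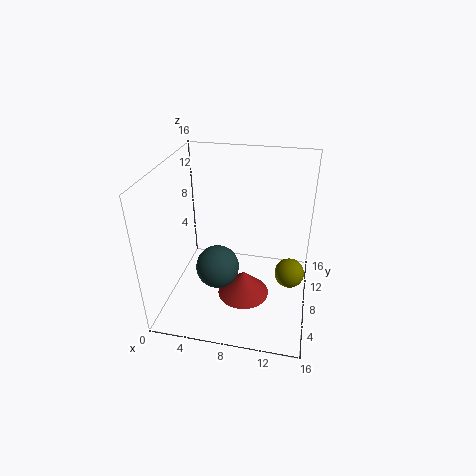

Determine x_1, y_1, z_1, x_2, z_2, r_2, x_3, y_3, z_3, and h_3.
x_1 = 14; y_1 = 5.25; z_1 = 6.25; x_2 = 6.5; z_2 = 6.25; r_2 = 2.25; x_3 = 8.75; y_3 = 7.5; z_3 = 0.75; h_3 = 3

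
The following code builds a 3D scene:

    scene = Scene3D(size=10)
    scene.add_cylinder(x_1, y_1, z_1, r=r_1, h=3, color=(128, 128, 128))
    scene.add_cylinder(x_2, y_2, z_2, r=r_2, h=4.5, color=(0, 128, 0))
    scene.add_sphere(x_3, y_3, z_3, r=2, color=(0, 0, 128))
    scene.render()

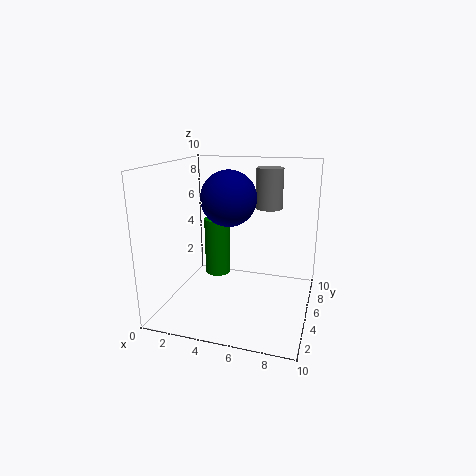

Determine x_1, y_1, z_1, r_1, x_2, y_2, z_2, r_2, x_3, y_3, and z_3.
x_1 = 6.5; y_1 = 8; z_1 = 6.5; r_1 = 1; x_2 = 2.5; y_2 = 7.5; z_2 = 1; r_2 = 1; x_3 = 4; y_3 = 6; z_3 = 7.5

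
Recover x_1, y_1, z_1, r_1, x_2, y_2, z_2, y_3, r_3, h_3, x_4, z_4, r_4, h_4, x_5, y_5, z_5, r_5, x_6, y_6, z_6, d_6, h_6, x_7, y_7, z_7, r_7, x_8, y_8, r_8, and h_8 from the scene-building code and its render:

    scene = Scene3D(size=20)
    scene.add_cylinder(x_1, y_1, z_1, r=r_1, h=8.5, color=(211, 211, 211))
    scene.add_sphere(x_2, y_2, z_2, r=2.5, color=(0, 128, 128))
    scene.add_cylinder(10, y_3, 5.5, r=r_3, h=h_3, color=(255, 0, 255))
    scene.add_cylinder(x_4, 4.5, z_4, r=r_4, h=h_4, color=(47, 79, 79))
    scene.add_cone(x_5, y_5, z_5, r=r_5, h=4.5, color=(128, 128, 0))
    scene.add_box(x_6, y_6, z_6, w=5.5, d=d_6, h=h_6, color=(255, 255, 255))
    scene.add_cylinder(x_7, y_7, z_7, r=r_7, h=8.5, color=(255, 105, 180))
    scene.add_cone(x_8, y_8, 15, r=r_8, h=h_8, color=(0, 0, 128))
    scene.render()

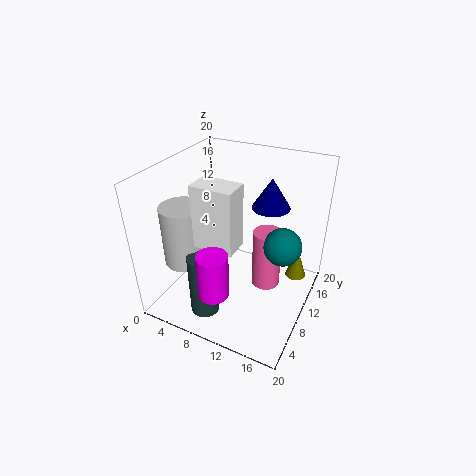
x_1 = 3.5
y_1 = 6.5
z_1 = 6.5
r_1 = 3
x_2 = 16.5
y_2 = 10
z_2 = 10.5
y_3 = 3
r_3 = 2
h_3 = 6
x_4 = 7.5
z_4 = 0.5
r_4 = 2
h_4 = 9
x_5 = 17.5
y_5 = 14.5
z_5 = 3
r_5 = 1.5
x_6 = 6
y_6 = 5
z_6 = 10.5
d_6 = 3.5
h_6 = 8.5
x_7 = 14
y_7 = 11
z_7 = 3
r_7 = 2
x_8 = 14
y_8 = 11.5
r_8 = 2.5
h_8 = 4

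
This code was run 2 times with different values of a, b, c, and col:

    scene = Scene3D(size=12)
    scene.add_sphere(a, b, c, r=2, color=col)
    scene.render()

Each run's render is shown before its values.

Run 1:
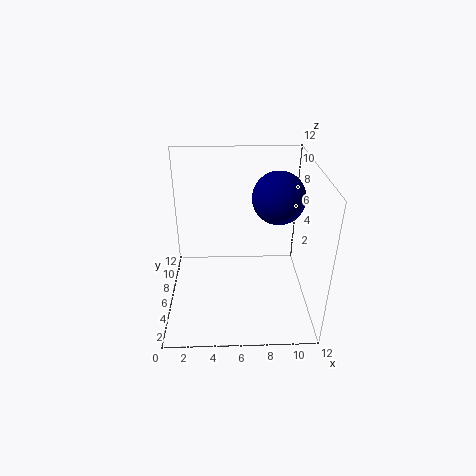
a = 9, b = 5, c = 10, col = 'navy'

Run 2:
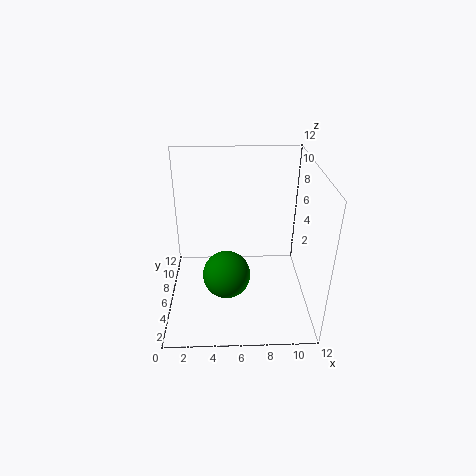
a = 5, b = 5, c = 3, col = 'green'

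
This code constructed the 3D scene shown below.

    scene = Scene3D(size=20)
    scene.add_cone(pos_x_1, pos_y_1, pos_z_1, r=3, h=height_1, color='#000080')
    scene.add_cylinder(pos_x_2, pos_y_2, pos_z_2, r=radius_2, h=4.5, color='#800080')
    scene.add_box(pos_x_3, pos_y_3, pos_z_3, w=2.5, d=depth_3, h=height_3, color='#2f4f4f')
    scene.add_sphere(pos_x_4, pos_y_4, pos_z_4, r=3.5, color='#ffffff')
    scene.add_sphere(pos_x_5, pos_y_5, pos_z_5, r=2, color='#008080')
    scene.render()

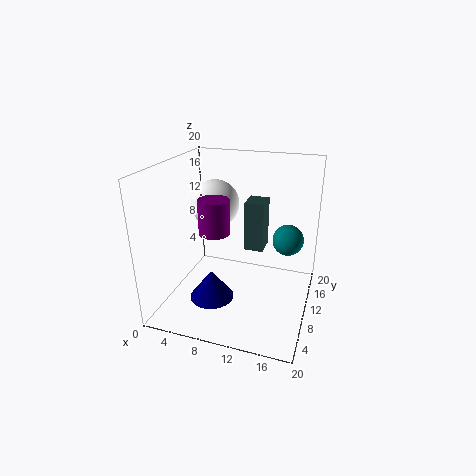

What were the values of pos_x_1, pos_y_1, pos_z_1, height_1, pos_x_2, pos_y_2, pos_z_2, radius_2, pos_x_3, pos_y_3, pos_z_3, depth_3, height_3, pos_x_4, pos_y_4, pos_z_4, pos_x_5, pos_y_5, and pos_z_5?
pos_x_1 = 7.5, pos_y_1 = 6, pos_z_1 = 2.5, height_1 = 4, pos_x_2 = 8, pos_y_2 = 6.5, pos_z_2 = 12, radius_2 = 2, pos_x_3 = 11.5, pos_y_3 = 8, pos_z_3 = 9.5, depth_3 = 3, height_3 = 6.5, pos_x_4 = 5.5, pos_y_4 = 13, pos_z_4 = 13.5, pos_x_5 = 17, pos_y_5 = 9.5, pos_z_5 = 11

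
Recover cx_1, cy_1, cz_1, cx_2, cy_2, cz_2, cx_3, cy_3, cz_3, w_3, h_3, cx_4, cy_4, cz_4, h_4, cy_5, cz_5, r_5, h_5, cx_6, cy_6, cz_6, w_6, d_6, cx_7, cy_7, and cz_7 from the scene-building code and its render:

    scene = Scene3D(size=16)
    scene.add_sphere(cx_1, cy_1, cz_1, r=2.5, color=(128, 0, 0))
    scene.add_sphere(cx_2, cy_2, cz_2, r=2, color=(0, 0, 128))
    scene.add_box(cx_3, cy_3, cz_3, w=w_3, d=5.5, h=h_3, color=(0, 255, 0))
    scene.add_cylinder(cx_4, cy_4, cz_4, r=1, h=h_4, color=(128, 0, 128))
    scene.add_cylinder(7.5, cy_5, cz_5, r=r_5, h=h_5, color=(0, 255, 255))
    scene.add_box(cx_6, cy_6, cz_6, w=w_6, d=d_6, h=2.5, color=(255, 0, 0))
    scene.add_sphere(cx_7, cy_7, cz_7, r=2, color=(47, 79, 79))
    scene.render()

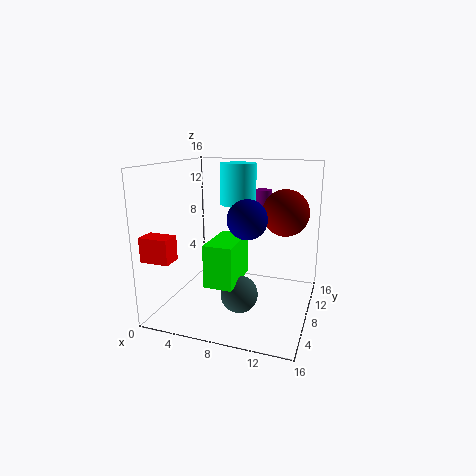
cx_1 = 13
cy_1 = 9
cz_1 = 11
cx_2 = 10
cy_2 = 5
cz_2 = 11
cx_3 = 6
cy_3 = 3
cz_3 = 4
w_3 = 3
h_3 = 4.5
cx_4 = 10
cy_4 = 11
cz_4 = 9.5
h_4 = 3.5
cy_5 = 9.5
cz_5 = 11.5
r_5 = 2
h_5 = 4.5
cx_6 = 0.5
cy_6 = 0.5
cz_6 = 7
w_6 = 3
d_6 = 2
cx_7 = 9
cy_7 = 5.5
cz_7 = 2.5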